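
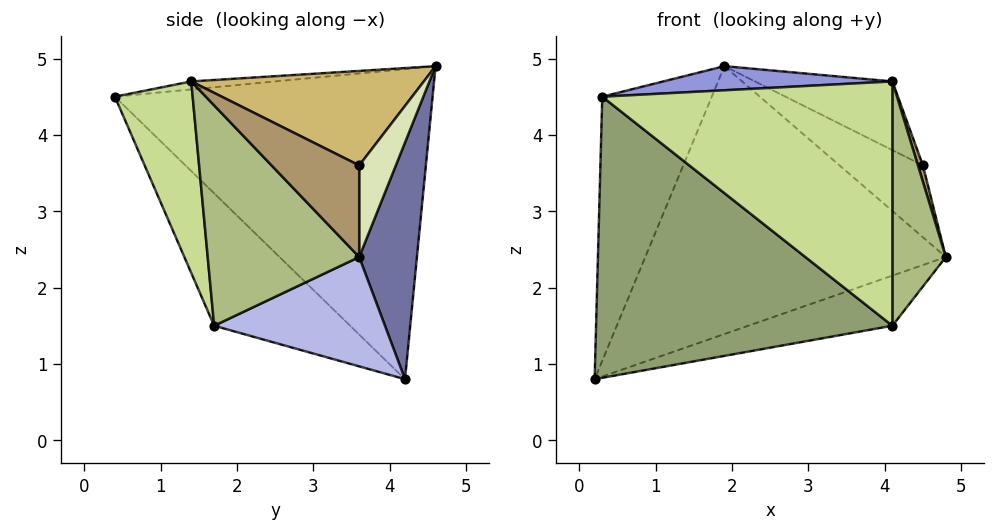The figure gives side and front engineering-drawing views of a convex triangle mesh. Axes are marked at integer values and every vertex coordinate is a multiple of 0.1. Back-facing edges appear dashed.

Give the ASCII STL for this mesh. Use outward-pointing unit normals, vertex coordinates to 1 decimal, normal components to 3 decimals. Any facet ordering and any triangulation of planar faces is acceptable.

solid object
 facet normal 0.186 0.968 -0.171
  outer loop
   vertex 1.9 4.6 4.9
   vertex 4.8 3.6 2.4
   vertex 0.2 4.2 0.8
  endloop
 endfacet
 facet normal -0.889 0.307 0.339
  outer loop
   vertex 1.9 4.6 4.9
   vertex 0.2 4.2 0.8
   vertex 0.3 0.4 4.5
  endloop
 endfacet
 facet normal -0.031 -0.083 0.996
  outer loop
   vertex 4.1 1.4 4.7
   vertex 1.9 4.6 4.9
   vertex 0.3 0.4 4.5
  endloop
 endfacet
 facet normal 0.348 0.294 -0.890
  outer loop
   vertex 4.1 1.7 1.5
   vertex 0.2 4.2 0.8
   vertex 4.8 3.6 2.4
  endloop
 endfacet
 facet normal -0.307 -0.668 -0.678
  outer loop
   vertex 4.1 1.7 1.5
   vertex 0.3 0.4 4.5
   vertex 0.2 4.2 0.8
  endloop
 endfacet
 facet normal 0.943 -0.333 -0.031
  outer loop
   vertex 4.1 1.7 1.5
   vertex 4.8 3.6 2.4
   vertex 4.1 1.4 4.7
  endloop
 endfacet
 facet normal 0.258 -0.962 -0.090
  outer loop
   vertex 4.1 1.7 1.5
   vertex 4.1 1.4 4.7
   vertex 0.3 0.4 4.5
  endloop
 endfacet
 facet normal 0.400 0.911 0.100
  outer loop
   vertex 4.5 3.6 3.6
   vertex 4.8 3.6 2.4
   vertex 1.9 4.6 4.9
  endloop
 endfacet
 facet normal 0.969 -0.055 0.242
  outer loop
   vertex 4.5 3.6 3.6
   vertex 4.1 1.4 4.7
   vertex 4.8 3.6 2.4
  endloop
 endfacet
 facet normal 0.517 0.306 0.799
  outer loop
   vertex 4.5 3.6 3.6
   vertex 1.9 4.6 4.9
   vertex 4.1 1.4 4.7
  endloop
 endfacet
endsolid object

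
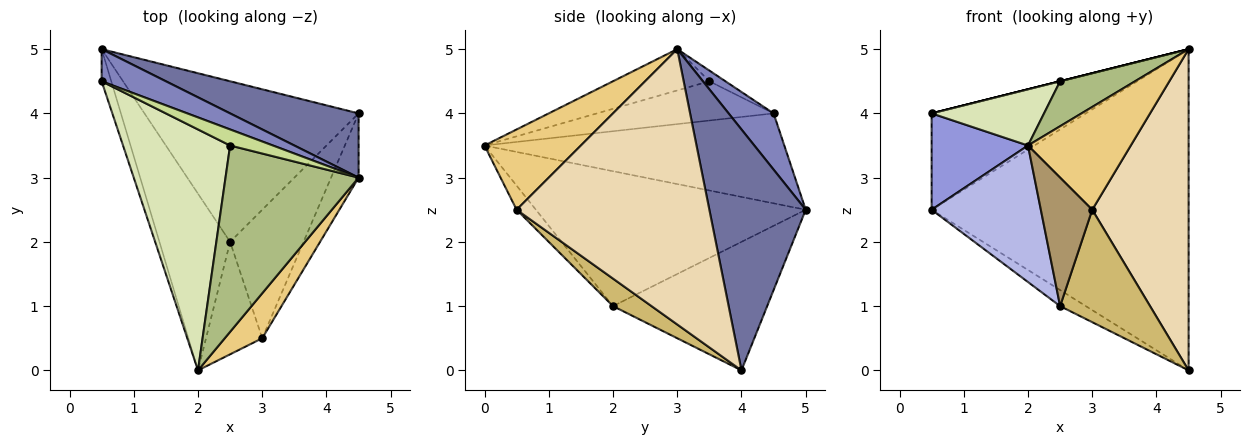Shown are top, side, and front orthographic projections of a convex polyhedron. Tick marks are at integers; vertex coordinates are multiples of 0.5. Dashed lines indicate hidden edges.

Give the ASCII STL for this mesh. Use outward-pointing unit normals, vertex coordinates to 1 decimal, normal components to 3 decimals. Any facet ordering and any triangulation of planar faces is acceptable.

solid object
 facet normal 0.345 0.920 0.184
  outer loop
   vertex 4.5 4.0 0.0
   vertex 0.5 5.0 2.5
   vertex 4.5 3.0 5.0
  endloop
 endfacet
 facet normal 0.267 0.914 0.305
  outer loop
   vertex 0.5 4.5 4.0
   vertex 4.5 3.0 5.0
   vertex 0.5 5.0 2.5
  endloop
 endfacet
 facet normal -0.947 -0.304 -0.101
  outer loop
   vertex 0.5 4.5 4.0
   vertex 0.5 5.0 2.5
   vertex 2.0 0.0 3.5
  endloop
 endfacet
 facet normal -0.834 -0.338 -0.437
  outer loop
   vertex 2.5 2.0 1.0
   vertex 2.0 0.0 3.5
   vertex 0.5 5.0 2.5
  endloop
 endfacet
 facet normal -0.513 0.085 -0.854
  outer loop
   vertex 2.5 2.0 1.0
   vertex 0.5 5.0 2.5
   vertex 4.5 4.0 0.0
  endloop
 endfacet
 facet normal -0.289 -0.225 0.931
  outer loop
   vertex 2.5 3.5 4.5
   vertex 2.0 0.0 3.5
   vertex 4.5 3.0 5.0
  endloop
 endfacet
 facet normal -0.243 0.000 0.970
  outer loop
   vertex 2.5 3.5 4.5
   vertex 4.5 3.0 5.0
   vertex 0.5 4.5 4.0
  endloop
 endfacet
 facet normal -0.336 -0.214 0.917
  outer loop
   vertex 2.5 3.5 4.5
   vertex 0.5 4.5 4.0
   vertex 2.0 0.0 3.5
  endloop
 endfacet
 facet normal -0.272 -0.724 -0.634
  outer loop
   vertex 3.0 0.5 2.5
   vertex 2.0 0.0 3.5
   vertex 2.5 2.0 1.0
  endloop
 endfacet
 facet normal 0.272 -0.634 -0.724
  outer loop
   vertex 3.0 0.5 2.5
   vertex 2.5 2.0 1.0
   vertex 4.5 4.0 0.0
  endloop
 endfacet
 facet normal 0.652 -0.695 0.304
  outer loop
   vertex 3.0 0.5 2.5
   vertex 4.5 3.0 5.0
   vertex 2.0 0.0 3.5
  endloop
 endfacet
 facet normal 0.891 -0.445 -0.089
  outer loop
   vertex 3.0 0.5 2.5
   vertex 4.5 4.0 0.0
   vertex 4.5 3.0 5.0
  endloop
 endfacet
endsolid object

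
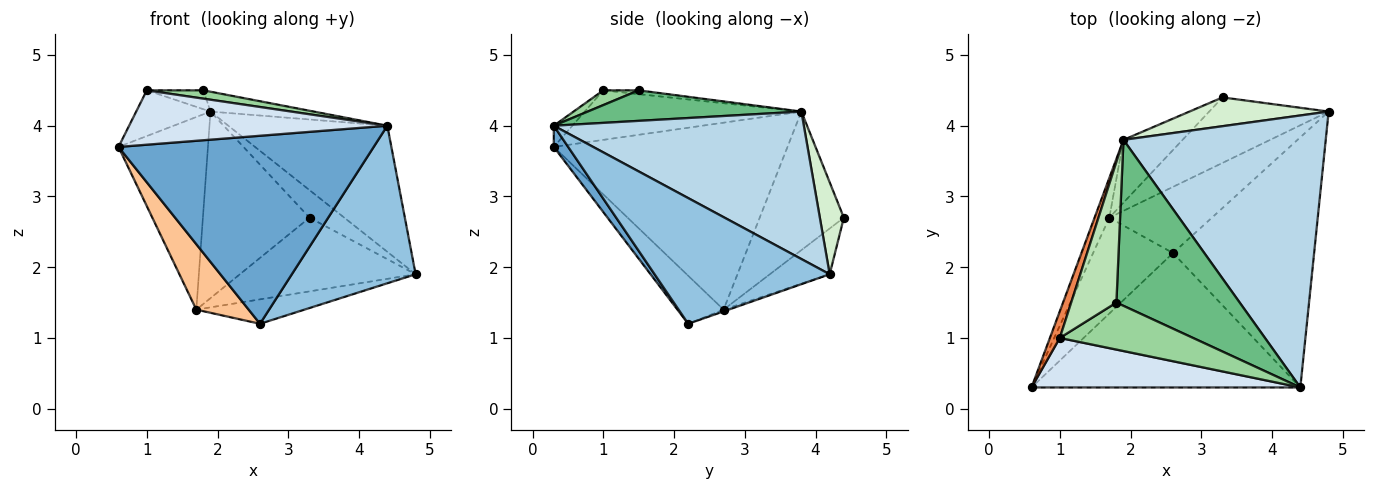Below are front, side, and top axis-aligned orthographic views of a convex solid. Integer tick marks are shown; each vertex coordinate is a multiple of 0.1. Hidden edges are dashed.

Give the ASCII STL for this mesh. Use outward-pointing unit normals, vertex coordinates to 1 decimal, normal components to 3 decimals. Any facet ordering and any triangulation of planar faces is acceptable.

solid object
 facet normal 0.046 -0.813 -0.581
  outer loop
   vertex 2.6 2.2 1.2
   vertex 4.4 0.3 4.0
   vertex 0.6 0.3 3.7
  endloop
 endfacet
 facet normal 0.602 -0.426 -0.676
  outer loop
   vertex 2.6 2.2 1.2
   vertex 4.8 4.2 1.9
   vertex 4.4 0.3 4.0
  endloop
 endfacet
 facet normal 0.552 0.351 0.757
  outer loop
   vertex 1.9 3.8 4.2
   vertex 4.4 0.3 4.0
   vertex 4.8 4.2 1.9
  endloop
 endfacet
 facet normal -0.053 -0.738 0.672
  outer loop
   vertex 1.0 1.0 4.5
   vertex 0.6 0.3 3.7
   vertex 4.4 0.3 4.0
  endloop
 endfacet
 facet normal -0.929 0.319 0.186
  outer loop
   vertex 1.0 1.0 4.5
   vertex 1.9 3.8 4.2
   vertex 0.6 0.3 3.7
  endloop
 endfacet
 facet normal -0.016 0.346 -0.938
  outer loop
   vertex 1.7 2.7 1.4
   vertex 4.8 4.2 1.9
   vertex 2.6 2.2 1.2
  endloop
 endfacet
 facet normal -0.445 -0.505 -0.740
  outer loop
   vertex 1.7 2.7 1.4
   vertex 2.6 2.2 1.2
   vertex 0.6 0.3 3.7
  endloop
 endfacet
 facet normal -0.931 0.356 -0.074
  outer loop
   vertex 1.7 2.7 1.4
   vertex 0.6 0.3 3.7
   vertex 1.9 3.8 4.2
  endloop
 endfacet
 facet normal 0.239 0.115 0.964
  outer loop
   vertex 1.8 1.5 4.5
   vertex 4.4 0.3 4.0
   vertex 1.9 3.8 4.2
  endloop
 endfacet
 facet normal 0.108 -0.173 0.979
  outer loop
   vertex 1.8 1.5 4.5
   vertex 1.0 1.0 4.5
   vertex 4.4 0.3 4.0
  endloop
 endfacet
 facet normal -0.083 0.132 0.988
  outer loop
   vertex 1.8 1.5 4.5
   vertex 1.9 3.8 4.2
   vertex 1.0 1.0 4.5
  endloop
 endfacet
 facet normal 0.431 0.624 0.652
  outer loop
   vertex 3.3 4.4 2.7
   vertex 1.9 3.8 4.2
   vertex 4.8 4.2 1.9
  endloop
 endfacet
 facet normal -0.247 0.724 -0.644
  outer loop
   vertex 3.3 4.4 2.7
   vertex 4.8 4.2 1.9
   vertex 1.7 2.7 1.4
  endloop
 endfacet
 facet normal -0.599 0.759 -0.255
  outer loop
   vertex 3.3 4.4 2.7
   vertex 1.7 2.7 1.4
   vertex 1.9 3.8 4.2
  endloop
 endfacet
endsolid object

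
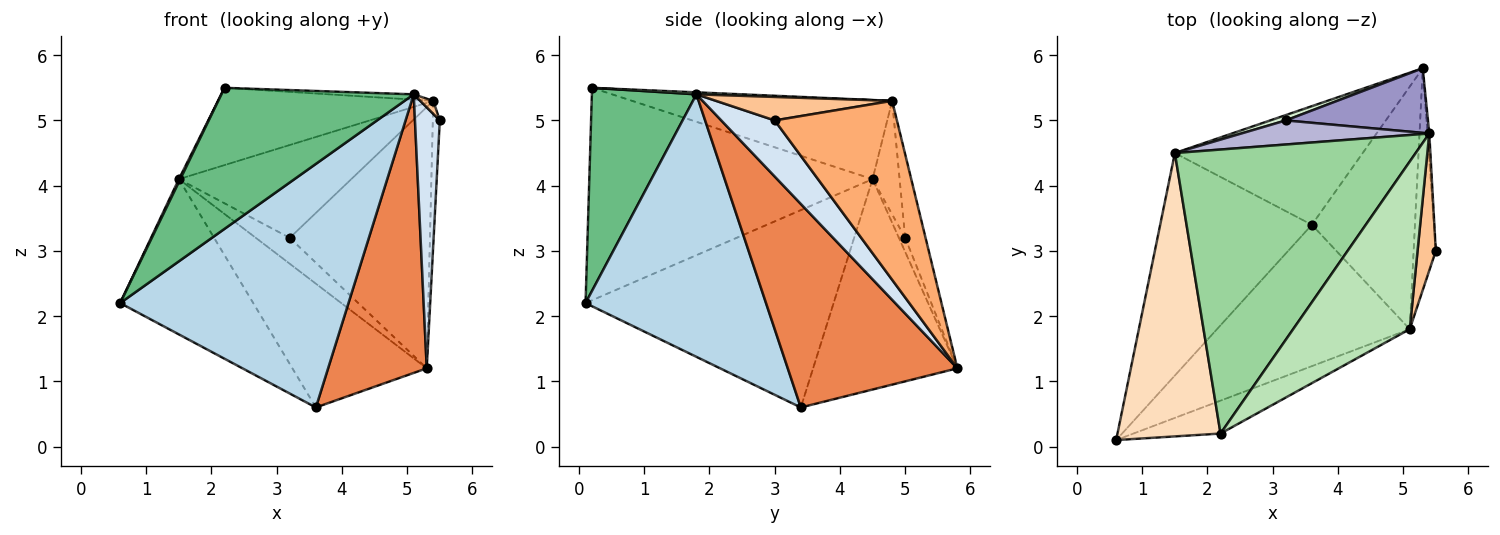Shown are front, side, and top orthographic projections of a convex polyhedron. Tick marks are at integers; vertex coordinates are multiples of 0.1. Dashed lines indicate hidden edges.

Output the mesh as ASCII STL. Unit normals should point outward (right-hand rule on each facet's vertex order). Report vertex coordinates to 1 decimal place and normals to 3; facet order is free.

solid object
 facet normal -0.730 0.391 -0.561
  outer loop
   vertex 1.5 4.5 4.1
   vertex 3.6 3.4 0.6
   vertex 0.6 0.1 2.2
  endloop
 endfacet
 facet normal -0.613 0.571 -0.547
  outer loop
   vertex 1.5 4.5 4.1
   vertex 5.3 5.8 1.2
   vertex 3.6 3.4 0.6
  endloop
 endfacet
 facet normal 0.564 -0.714 -0.414
  outer loop
   vertex 5.1 1.8 5.4
   vertex 0.6 0.1 2.2
   vertex 3.6 3.4 0.6
  endloop
 endfacet
 facet normal 0.854 -0.397 -0.337
  outer loop
   vertex 5.1 1.8 5.4
   vertex 5.3 5.8 1.2
   vertex 5.5 3.0 5.0
  endloop
 endfacet
 facet normal 0.792 -0.461 -0.401
  outer loop
   vertex 5.1 1.8 5.4
   vertex 3.6 3.4 0.6
   vertex 5.3 5.8 1.2
  endloop
 endfacet
 facet normal 0.998 0.057 -0.010
  outer loop
   vertex 5.4 4.8 5.3
   vertex 5.5 3.0 5.0
   vertex 5.3 5.8 1.2
  endloop
 endfacet
 facet normal 0.788 -0.058 0.613
  outer loop
   vertex 5.4 4.8 5.3
   vertex 5.1 1.8 5.4
   vertex 5.5 3.0 5.0
  endloop
 endfacet
 facet normal -0.900 -0.004 0.436
  outer loop
   vertex 2.2 0.2 5.5
   vertex 1.5 4.5 4.1
   vertex 0.6 0.1 2.2
  endloop
 endfacet
 facet normal 0.468 -0.861 -0.201
  outer loop
   vertex 2.2 0.2 5.5
   vertex 0.6 0.1 2.2
   vertex 5.1 1.8 5.4
  endloop
 endfacet
 facet normal -0.302 0.250 0.920
  outer loop
   vertex 2.2 0.2 5.5
   vertex 5.4 4.8 5.3
   vertex 1.5 4.5 4.1
  endloop
 endfacet
 facet normal 0.017 0.032 0.999
  outer loop
   vertex 2.2 0.2 5.5
   vertex 5.1 1.8 5.4
   vertex 5.4 4.8 5.3
  endloop
 endfacet
 facet normal -0.179 0.964 0.198
  outer loop
   vertex 3.2 5.0 3.2
   vertex 5.3 5.8 1.2
   vertex 1.5 4.5 4.1
  endloop
 endfacet
 facet normal -0.140 0.961 0.238
  outer loop
   vertex 3.2 5.0 3.2
   vertex 5.4 4.8 5.3
   vertex 5.3 5.8 1.2
  endloop
 endfacet
 facet normal -0.150 0.957 0.248
  outer loop
   vertex 3.2 5.0 3.2
   vertex 1.5 4.5 4.1
   vertex 5.4 4.8 5.3
  endloop
 endfacet
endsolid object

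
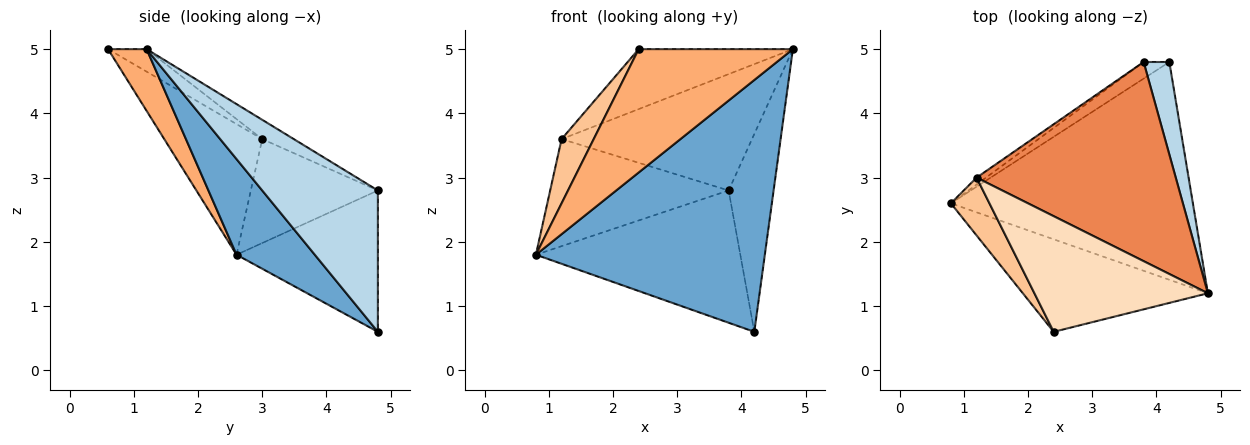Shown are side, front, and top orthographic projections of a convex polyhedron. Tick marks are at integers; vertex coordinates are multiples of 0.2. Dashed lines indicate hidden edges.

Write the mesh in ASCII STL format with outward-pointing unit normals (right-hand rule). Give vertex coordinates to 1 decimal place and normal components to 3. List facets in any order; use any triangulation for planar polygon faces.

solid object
 facet normal 0.250 -0.732 -0.633
  outer loop
   vertex 4.2 4.8 0.6
   vertex 4.8 1.2 5.0
   vertex 0.8 2.6 1.8
  endloop
 endfacet
 facet normal -0.566 0.818 -0.103
  outer loop
   vertex 3.8 4.8 2.8
   vertex 4.2 4.8 0.6
   vertex 0.8 2.6 1.8
  endloop
 endfacet
 facet normal 0.919 0.357 0.167
  outer loop
   vertex 3.8 4.8 2.8
   vertex 4.8 1.2 5.0
   vertex 4.2 4.8 0.6
  endloop
 endfacet
 facet normal -0.579 0.814 -0.052
  outer loop
   vertex 1.2 3.0 3.6
   vertex 3.8 4.8 2.8
   vertex 0.8 2.6 1.8
  endloop
 endfacet
 facet normal -0.083 0.503 0.860
  outer loop
   vertex 1.2 3.0 3.6
   vertex 4.8 1.2 5.0
   vertex 3.8 4.8 2.8
  endloop
 endfacet
 facet normal 0.196 -0.784 -0.588
  outer loop
   vertex 2.4 0.6 5.0
   vertex 0.8 2.6 1.8
   vertex 4.8 1.2 5.0
  endloop
 endfacet
 facet normal -0.915 -0.300 0.270
  outer loop
   vertex 2.4 0.6 5.0
   vertex 1.2 3.0 3.6
   vertex 0.8 2.6 1.8
  endloop
 endfacet
 facet normal -0.114 0.457 0.882
  outer loop
   vertex 2.4 0.6 5.0
   vertex 4.8 1.2 5.0
   vertex 1.2 3.0 3.6
  endloop
 endfacet
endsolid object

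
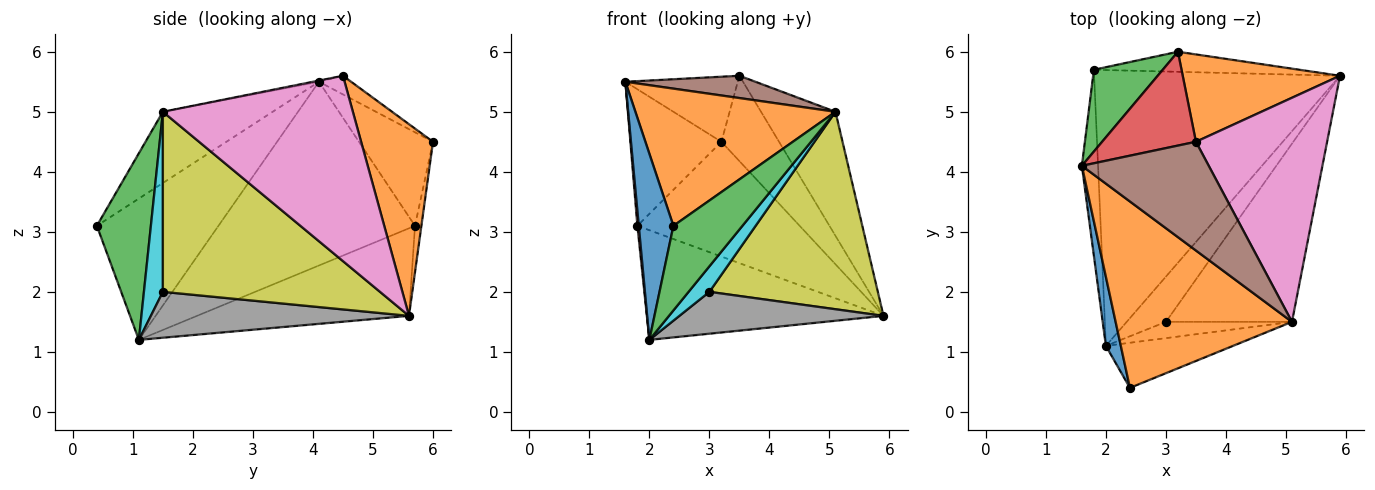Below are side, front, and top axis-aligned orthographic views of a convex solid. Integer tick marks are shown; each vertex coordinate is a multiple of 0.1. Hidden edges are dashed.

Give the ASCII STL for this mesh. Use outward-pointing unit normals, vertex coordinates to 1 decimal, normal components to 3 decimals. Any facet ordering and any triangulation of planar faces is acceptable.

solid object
 facet normal -0.957 -0.272 0.101
  outer loop
   vertex 2.0 1.1 1.2
   vertex 2.4 0.4 3.1
   vertex 1.6 4.1 5.5
  endloop
 endfacet
 facet normal -0.309 -0.564 0.766
  outer loop
   vertex 5.1 1.5 5.0
   vertex 1.6 4.1 5.5
   vertex 2.4 0.4 3.1
  endloop
 endfacet
 facet normal 0.568 -0.726 -0.387
  outer loop
   vertex 5.1 1.5 5.0
   vertex 2.4 0.4 3.1
   vertex 2.0 1.1 1.2
  endloop
 endfacet
 facet normal -0.996 -0.007 -0.088
  outer loop
   vertex 1.8 5.7 3.1
   vertex 2.0 1.1 1.2
   vertex 1.6 4.1 5.5
  endloop
 endfacet
 facet normal -0.314 0.351 -0.882
  outer loop
   vertex 1.8 5.7 3.1
   vertex 5.9 5.6 1.6
   vertex 2.0 1.1 1.2
  endloop
 endfacet
 facet normal -0.009 -0.201 0.980
  outer loop
   vertex 3.5 4.5 5.6
   vertex 1.6 4.1 5.5
   vertex 5.1 1.5 5.0
  endloop
 endfacet
 facet normal 0.777 0.305 0.550
  outer loop
   vertex 3.5 4.5 5.6
   vertex 5.1 1.5 5.0
   vertex 5.9 5.6 1.6
  endloop
 endfacet
 facet normal 0.652 -0.515 -0.557
  outer loop
   vertex 3.0 1.5 2.0
   vertex 2.0 1.1 1.2
   vertex 5.9 5.6 1.6
  endloop
 endfacet
 facet normal 0.691 -0.536 -0.484
  outer loop
   vertex 3.0 1.5 2.0
   vertex 5.9 5.6 1.6
   vertex 5.1 1.5 5.0
  endloop
 endfacet
 facet normal 0.609 -0.669 -0.426
  outer loop
   vertex 3.0 1.5 2.0
   vertex 5.1 1.5 5.0
   vertex 2.0 1.1 1.2
  endloop
 endfacet
 facet normal -0.039 0.984 -0.172
  outer loop
   vertex 3.2 6.0 4.5
   vertex 5.9 5.6 1.6
   vertex 1.8 5.7 3.1
  endloop
 endfacet
 facet normal 0.657 0.527 0.539
  outer loop
   vertex 3.2 6.0 4.5
   vertex 3.5 4.5 5.6
   vertex 5.9 5.6 1.6
  endloop
 endfacet
 facet normal -0.572 0.704 0.421
  outer loop
   vertex 3.2 6.0 4.5
   vertex 1.8 5.7 3.1
   vertex 1.6 4.1 5.5
  endloop
 endfacet
 facet normal -0.161 0.562 0.811
  outer loop
   vertex 3.2 6.0 4.5
   vertex 1.6 4.1 5.5
   vertex 3.5 4.5 5.6
  endloop
 endfacet
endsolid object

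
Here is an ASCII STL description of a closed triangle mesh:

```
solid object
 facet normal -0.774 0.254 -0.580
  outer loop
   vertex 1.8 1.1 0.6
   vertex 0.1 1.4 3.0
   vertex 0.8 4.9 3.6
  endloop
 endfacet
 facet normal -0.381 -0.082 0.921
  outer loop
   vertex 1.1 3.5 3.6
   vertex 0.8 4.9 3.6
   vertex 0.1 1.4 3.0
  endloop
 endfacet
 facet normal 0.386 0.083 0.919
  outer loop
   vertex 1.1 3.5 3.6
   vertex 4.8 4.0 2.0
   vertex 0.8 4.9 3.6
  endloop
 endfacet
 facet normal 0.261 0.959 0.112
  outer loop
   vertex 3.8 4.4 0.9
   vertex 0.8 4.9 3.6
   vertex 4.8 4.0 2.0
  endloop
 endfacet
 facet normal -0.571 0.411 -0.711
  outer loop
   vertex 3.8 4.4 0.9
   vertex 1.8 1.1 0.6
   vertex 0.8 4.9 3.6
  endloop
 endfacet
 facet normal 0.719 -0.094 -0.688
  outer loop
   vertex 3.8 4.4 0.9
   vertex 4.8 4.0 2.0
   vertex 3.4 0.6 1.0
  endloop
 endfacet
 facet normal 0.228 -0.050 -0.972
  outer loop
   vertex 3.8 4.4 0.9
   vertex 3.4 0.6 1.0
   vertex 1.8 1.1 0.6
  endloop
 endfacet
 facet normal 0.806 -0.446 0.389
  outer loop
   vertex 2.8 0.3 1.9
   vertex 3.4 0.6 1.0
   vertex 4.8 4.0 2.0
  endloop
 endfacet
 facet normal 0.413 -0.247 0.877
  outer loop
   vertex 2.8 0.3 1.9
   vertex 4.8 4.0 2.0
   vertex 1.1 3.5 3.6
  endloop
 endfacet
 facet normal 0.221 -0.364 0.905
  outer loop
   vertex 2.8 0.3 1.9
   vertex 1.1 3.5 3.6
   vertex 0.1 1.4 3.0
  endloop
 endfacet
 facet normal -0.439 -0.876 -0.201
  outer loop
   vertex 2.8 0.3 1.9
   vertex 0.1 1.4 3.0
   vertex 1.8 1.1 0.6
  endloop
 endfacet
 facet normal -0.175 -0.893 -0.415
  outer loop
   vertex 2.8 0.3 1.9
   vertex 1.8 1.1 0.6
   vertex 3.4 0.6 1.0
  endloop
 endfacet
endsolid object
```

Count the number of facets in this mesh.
12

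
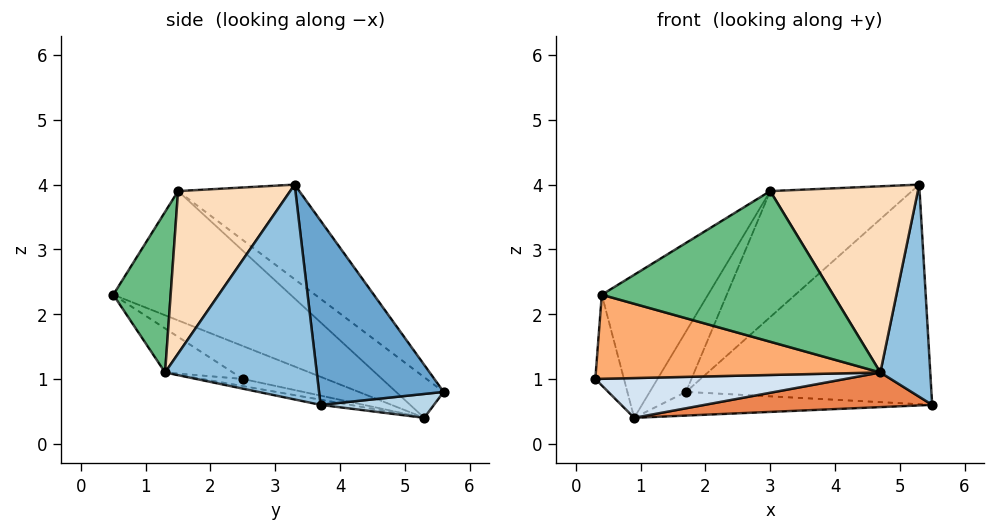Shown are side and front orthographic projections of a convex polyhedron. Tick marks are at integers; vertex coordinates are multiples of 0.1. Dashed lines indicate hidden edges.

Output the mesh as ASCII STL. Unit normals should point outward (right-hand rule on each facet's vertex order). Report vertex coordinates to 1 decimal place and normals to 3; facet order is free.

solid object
 facet normal 0.449 0.884 0.130
  outer loop
   vertex 5.3 3.3 4.0
   vertex 5.5 3.7 0.6
   vertex 1.7 5.6 0.8
  endloop
 endfacet
 facet normal 0.950 -0.313 0.019
  outer loop
   vertex 4.7 1.3 1.1
   vertex 5.5 3.7 0.6
   vertex 5.3 3.3 4.0
  endloop
 endfacet
 facet normal 0.217 0.521 -0.825
  outer loop
   vertex 0.9 5.3 0.4
   vertex 1.7 5.6 0.8
   vertex 5.5 3.7 0.6
  endloop
 endfacet
 facet normal -0.033 -0.203 -0.979
  outer loop
   vertex 0.9 5.3 0.4
   vertex 4.7 1.3 1.1
   vertex 0.3 2.5 1.0
  endloop
 endfacet
 facet normal -0.025 -0.196 -0.980
  outer loop
   vertex 0.9 5.3 0.4
   vertex 5.5 3.7 0.6
   vertex 4.7 1.3 1.1
  endloop
 endfacet
 facet normal -0.130 -0.545 -0.828
  outer loop
   vertex 0.4 0.5 2.3
   vertex 0.3 2.5 1.0
   vertex 4.7 1.3 1.1
  endloop
 endfacet
 facet normal -0.820 0.282 0.498
  outer loop
   vertex 0.4 0.5 2.3
   vertex 0.9 5.3 0.4
   vertex 0.3 2.5 1.0
  endloop
 endfacet
 facet normal 0.557 -0.733 0.390
  outer loop
   vertex 3.0 1.5 3.9
   vertex 4.7 1.3 1.1
   vertex 5.3 3.3 4.0
  endloop
 endfacet
 facet normal 0.235 -0.949 0.211
  outer loop
   vertex 3.0 1.5 3.9
   vertex 0.4 0.5 2.3
   vertex 4.7 1.3 1.1
  endloop
 endfacet
 facet normal -0.401 0.468 0.787
  outer loop
   vertex 3.0 1.5 3.9
   vertex 5.3 3.3 4.0
   vertex 1.7 5.6 0.8
  endloop
 endfacet
 facet normal -0.526 0.401 0.750
  outer loop
   vertex 3.0 1.5 3.9
   vertex 1.7 5.6 0.8
   vertex 0.9 5.3 0.4
  endloop
 endfacet
 facet normal -0.585 0.350 0.731
  outer loop
   vertex 3.0 1.5 3.9
   vertex 0.9 5.3 0.4
   vertex 0.4 0.5 2.3
  endloop
 endfacet
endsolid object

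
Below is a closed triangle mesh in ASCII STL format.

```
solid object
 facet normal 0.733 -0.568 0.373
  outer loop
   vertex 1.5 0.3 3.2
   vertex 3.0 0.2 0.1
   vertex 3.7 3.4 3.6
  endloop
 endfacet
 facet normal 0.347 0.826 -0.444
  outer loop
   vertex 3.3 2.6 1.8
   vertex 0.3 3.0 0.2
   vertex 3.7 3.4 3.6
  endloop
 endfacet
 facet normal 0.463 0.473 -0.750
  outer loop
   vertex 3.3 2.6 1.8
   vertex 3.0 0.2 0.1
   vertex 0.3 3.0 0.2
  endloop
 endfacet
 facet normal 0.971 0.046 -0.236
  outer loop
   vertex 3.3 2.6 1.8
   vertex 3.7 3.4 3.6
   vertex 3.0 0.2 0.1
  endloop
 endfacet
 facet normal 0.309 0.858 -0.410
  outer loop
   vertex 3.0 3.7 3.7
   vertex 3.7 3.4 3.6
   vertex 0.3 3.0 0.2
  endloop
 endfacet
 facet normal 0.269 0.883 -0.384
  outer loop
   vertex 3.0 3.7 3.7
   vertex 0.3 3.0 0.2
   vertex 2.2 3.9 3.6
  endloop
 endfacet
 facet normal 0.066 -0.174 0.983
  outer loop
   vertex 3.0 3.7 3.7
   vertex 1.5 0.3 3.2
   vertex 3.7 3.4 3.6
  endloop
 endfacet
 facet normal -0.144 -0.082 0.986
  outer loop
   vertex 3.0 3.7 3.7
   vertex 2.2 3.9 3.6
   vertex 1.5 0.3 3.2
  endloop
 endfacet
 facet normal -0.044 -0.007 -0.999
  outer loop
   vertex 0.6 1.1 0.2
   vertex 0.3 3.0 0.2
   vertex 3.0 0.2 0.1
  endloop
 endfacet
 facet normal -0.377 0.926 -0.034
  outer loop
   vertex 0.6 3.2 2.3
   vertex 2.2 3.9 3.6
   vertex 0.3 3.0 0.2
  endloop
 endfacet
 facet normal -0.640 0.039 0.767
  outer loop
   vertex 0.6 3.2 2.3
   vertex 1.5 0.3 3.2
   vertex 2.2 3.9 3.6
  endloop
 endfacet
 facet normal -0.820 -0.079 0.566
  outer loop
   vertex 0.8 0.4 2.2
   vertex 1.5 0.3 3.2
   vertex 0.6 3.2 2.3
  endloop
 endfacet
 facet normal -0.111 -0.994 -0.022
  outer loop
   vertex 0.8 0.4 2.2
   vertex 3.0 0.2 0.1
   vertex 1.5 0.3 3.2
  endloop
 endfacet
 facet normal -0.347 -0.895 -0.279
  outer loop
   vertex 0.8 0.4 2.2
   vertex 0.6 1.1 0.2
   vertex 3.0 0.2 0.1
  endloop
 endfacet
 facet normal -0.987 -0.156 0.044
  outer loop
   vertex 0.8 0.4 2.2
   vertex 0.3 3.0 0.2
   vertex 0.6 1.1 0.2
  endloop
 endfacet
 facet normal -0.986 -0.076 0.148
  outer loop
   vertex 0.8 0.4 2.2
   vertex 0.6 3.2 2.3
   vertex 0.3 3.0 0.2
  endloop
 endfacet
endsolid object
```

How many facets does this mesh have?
16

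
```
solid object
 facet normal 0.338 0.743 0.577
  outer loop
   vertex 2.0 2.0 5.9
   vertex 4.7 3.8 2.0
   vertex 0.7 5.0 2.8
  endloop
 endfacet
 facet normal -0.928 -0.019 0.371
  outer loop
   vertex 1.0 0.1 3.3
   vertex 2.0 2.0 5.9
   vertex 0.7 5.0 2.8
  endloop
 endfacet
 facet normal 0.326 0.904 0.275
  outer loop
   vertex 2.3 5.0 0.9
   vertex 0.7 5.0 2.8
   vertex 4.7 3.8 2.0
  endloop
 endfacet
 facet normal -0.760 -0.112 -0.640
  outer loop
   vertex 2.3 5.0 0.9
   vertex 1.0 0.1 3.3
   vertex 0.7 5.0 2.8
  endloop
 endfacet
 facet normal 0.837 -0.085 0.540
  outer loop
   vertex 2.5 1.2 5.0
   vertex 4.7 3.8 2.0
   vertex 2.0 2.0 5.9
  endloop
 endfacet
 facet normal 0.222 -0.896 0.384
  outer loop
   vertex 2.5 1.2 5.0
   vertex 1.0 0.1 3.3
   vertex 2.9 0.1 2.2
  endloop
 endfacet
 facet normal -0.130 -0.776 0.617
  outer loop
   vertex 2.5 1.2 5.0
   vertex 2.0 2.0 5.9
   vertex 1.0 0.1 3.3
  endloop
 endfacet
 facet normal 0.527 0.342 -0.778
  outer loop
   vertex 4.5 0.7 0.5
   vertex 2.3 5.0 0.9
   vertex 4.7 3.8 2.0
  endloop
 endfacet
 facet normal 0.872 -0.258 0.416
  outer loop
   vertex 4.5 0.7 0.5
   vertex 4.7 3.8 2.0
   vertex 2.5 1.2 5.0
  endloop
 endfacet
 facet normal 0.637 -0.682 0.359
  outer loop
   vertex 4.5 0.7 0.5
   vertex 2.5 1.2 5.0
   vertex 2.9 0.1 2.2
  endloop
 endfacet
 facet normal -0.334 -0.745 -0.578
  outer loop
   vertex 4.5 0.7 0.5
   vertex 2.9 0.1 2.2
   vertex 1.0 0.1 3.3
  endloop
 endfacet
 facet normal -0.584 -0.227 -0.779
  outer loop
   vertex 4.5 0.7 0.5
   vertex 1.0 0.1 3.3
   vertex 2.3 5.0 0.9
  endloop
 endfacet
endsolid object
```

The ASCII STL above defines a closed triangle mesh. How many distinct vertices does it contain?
8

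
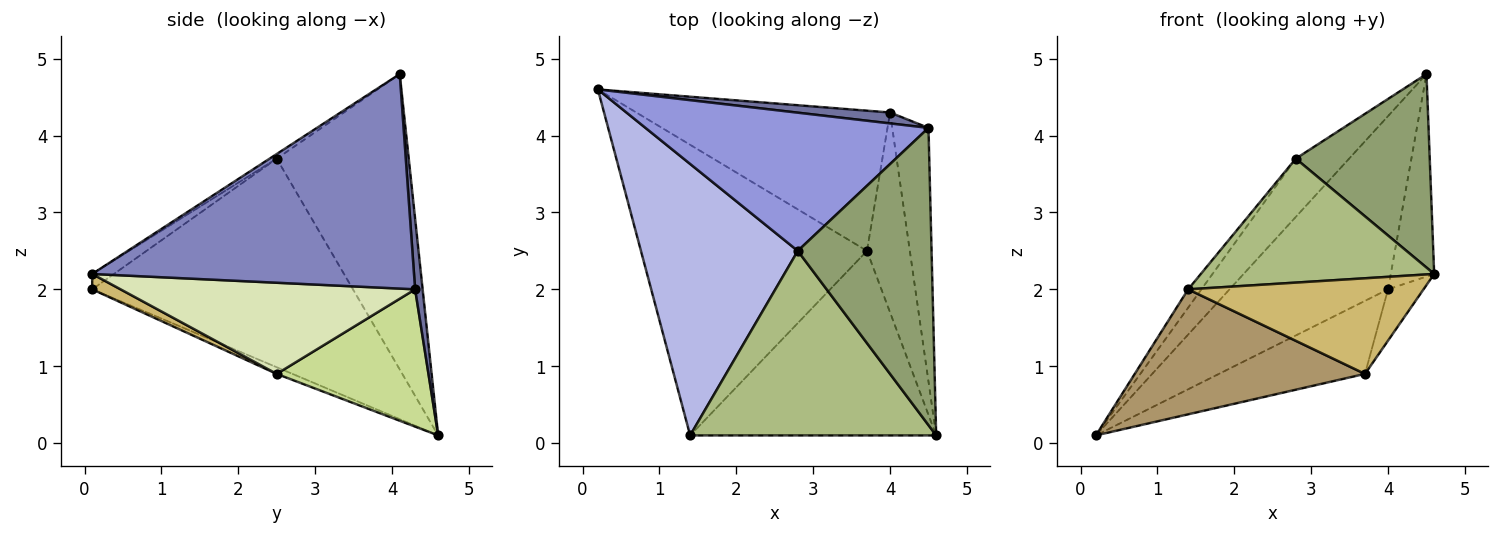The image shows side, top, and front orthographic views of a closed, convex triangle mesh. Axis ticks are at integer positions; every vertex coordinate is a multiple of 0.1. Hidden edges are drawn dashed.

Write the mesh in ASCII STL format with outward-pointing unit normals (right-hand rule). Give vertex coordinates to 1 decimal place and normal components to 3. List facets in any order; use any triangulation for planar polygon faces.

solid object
 facet normal 0.047 0.997 0.063
  outer loop
   vertex 4.0 4.3 2.0
   vertex 0.2 4.6 0.1
   vertex 4.5 4.1 4.8
  endloop
 endfacet
 facet normal 0.977 0.132 -0.165
  outer loop
   vertex 4.0 4.3 2.0
   vertex 4.5 4.1 4.8
   vertex 4.6 0.1 2.2
  endloop
 endfacet
 facet normal -0.693 0.280 0.664
  outer loop
   vertex 2.8 2.5 3.7
   vertex 4.5 4.1 4.8
   vertex 0.2 4.6 0.1
  endloop
 endfacet
 facet normal -0.799 0.041 0.600
  outer loop
   vertex 2.8 2.5 3.7
   vertex 0.2 4.6 0.1
   vertex 1.4 0.1 2.0
  endloop
 endfacet
 facet normal -0.029 -0.545 0.838
  outer loop
   vertex 2.8 2.5 3.7
   vertex 4.6 0.1 2.2
   vertex 4.5 4.1 4.8
  endloop
 endfacet
 facet normal -0.052 -0.557 0.829
  outer loop
   vertex 2.8 2.5 3.7
   vertex 1.4 0.1 2.0
   vertex 4.6 0.1 2.2
  endloop
 endfacet
 facet normal 0.433 0.417 -0.800
  outer loop
   vertex 3.7 2.5 0.9
   vertex 0.2 4.6 0.1
   vertex 4.0 4.3 2.0
  endloop
 endfacet
 facet normal 0.900 0.108 -0.423
  outer loop
   vertex 3.7 2.5 0.9
   vertex 4.0 4.3 2.0
   vertex 4.6 0.1 2.2
  endloop
 endfacet
 facet normal -0.027 -0.395 -0.918
  outer loop
   vertex 3.7 2.5 0.9
   vertex 1.4 0.1 2.0
   vertex 0.2 4.6 0.1
  endloop
 endfacet
 facet normal 0.055 -0.459 -0.886
  outer loop
   vertex 3.7 2.5 0.9
   vertex 4.6 0.1 2.2
   vertex 1.4 0.1 2.0
  endloop
 endfacet
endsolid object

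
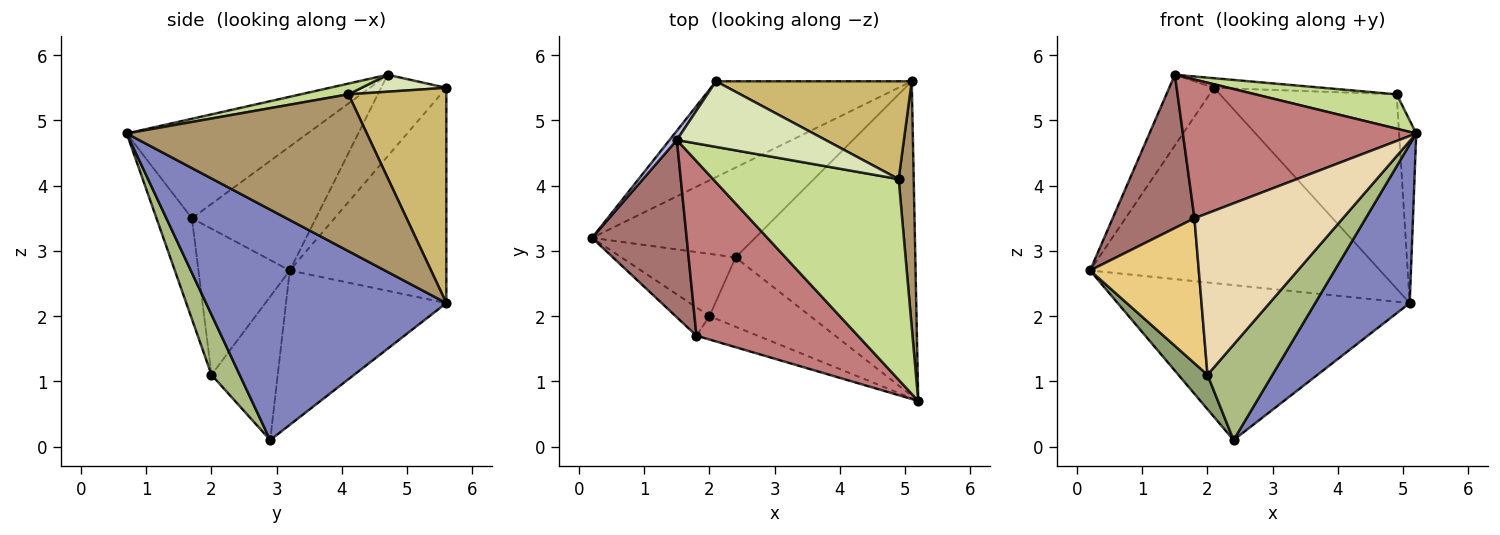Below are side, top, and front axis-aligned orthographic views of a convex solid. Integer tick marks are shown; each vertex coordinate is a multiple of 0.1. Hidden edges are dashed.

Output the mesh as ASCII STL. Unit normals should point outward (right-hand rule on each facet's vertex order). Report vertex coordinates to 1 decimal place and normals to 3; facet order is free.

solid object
 facet normal -0.429 0.781 -0.453
  outer loop
   vertex 2.4 2.9 0.1
   vertex 0.2 3.2 2.7
   vertex 5.1 5.6 2.2
  endloop
 endfacet
 facet normal 0.753 -0.296 -0.587
  outer loop
   vertex 2.4 2.9 0.1
   vertex 5.1 5.6 2.2
   vertex 5.2 0.7 4.8
  endloop
 endfacet
 facet normal -0.436 0.808 -0.396
  outer loop
   vertex 2.1 5.6 5.5
   vertex 5.1 5.6 2.2
   vertex 0.2 3.2 2.7
  endloop
 endfacet
 facet normal -0.822 0.565 0.074
  outer loop
   vertex 2.1 5.6 5.5
   vertex 0.2 3.2 2.7
   vertex 1.5 4.7 5.7
  endloop
 endfacet
 facet normal -0.740 -0.325 -0.589
  outer loop
   vertex 2.0 2.0 1.1
   vertex 0.2 3.2 2.7
   vertex 2.4 2.9 0.1
  endloop
 endfacet
 facet normal 0.331 -0.763 -0.555
  outer loop
   vertex 2.0 2.0 1.1
   vertex 2.4 2.9 0.1
   vertex 5.2 0.7 4.8
  endloop
 endfacet
 facet normal 0.057 -0.169 0.984
  outer loop
   vertex 4.9 4.1 5.4
   vertex 1.5 4.7 5.7
   vertex 5.2 0.7 4.8
  endloop
 endfacet
 facet normal 0.112 0.144 0.983
  outer loop
   vertex 4.9 4.1 5.4
   vertex 2.1 5.6 5.5
   vertex 1.5 4.7 5.7
  endloop
 endfacet
 facet normal 0.993 0.071 0.095
  outer loop
   vertex 4.9 4.1 5.4
   vertex 5.2 0.7 4.8
   vertex 5.1 5.6 2.2
  endloop
 endfacet
 facet normal 0.443 0.801 0.403
  outer loop
   vertex 4.9 4.1 5.4
   vertex 5.1 5.6 2.2
   vertex 2.1 5.6 5.5
  endloop
 endfacet
 facet normal -0.636 -0.757 -0.148
  outer loop
   vertex 1.8 1.7 3.5
   vertex 0.2 3.2 2.7
   vertex 2.0 2.0 1.1
  endloop
 endfacet
 facet normal -0.230 -0.963 -0.140
  outer loop
   vertex 1.8 1.7 3.5
   vertex 2.0 2.0 1.1
   vertex 5.2 0.7 4.8
  endloop
 endfacet
 facet normal -0.704 -0.464 0.537
  outer loop
   vertex 1.8 1.7 3.5
   vertex 1.5 4.7 5.7
   vertex 0.2 3.2 2.7
  endloop
 endfacet
 facet normal -0.434 -0.560 0.705
  outer loop
   vertex 1.8 1.7 3.5
   vertex 5.2 0.7 4.8
   vertex 1.5 4.7 5.7
  endloop
 endfacet
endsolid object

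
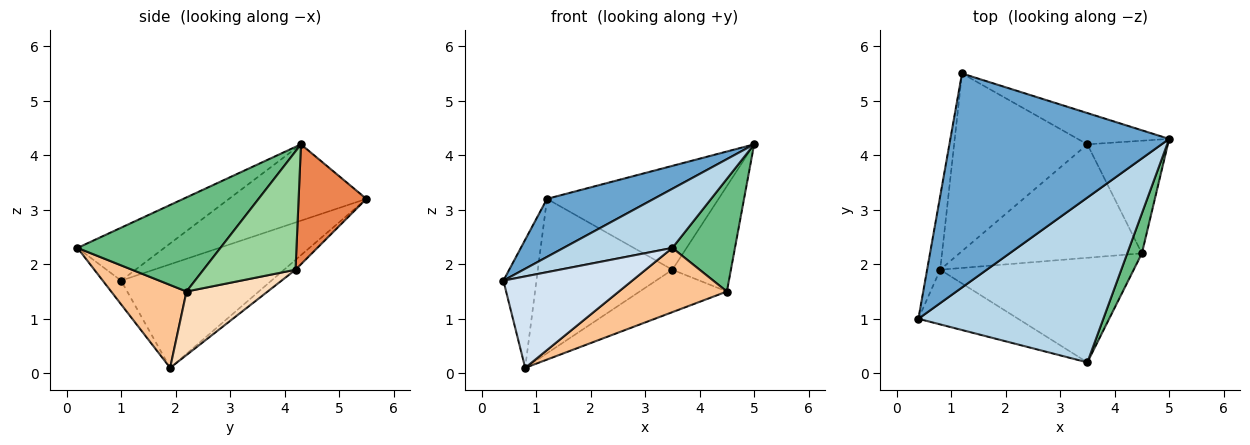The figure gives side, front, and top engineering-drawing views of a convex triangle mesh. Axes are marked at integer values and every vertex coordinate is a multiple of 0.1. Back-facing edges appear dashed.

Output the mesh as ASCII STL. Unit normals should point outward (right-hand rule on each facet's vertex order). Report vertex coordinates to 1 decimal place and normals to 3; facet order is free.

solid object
 facet normal -0.319 -0.248 0.915
  outer loop
   vertex 1.2 5.5 3.2
   vertex 0.4 1.0 1.7
   vertex 5.0 4.3 4.2
  endloop
 endfacet
 facet normal -0.969 0.213 -0.122
  outer loop
   vertex 0.8 1.9 0.1
   vertex 0.4 1.0 1.7
   vertex 1.2 5.5 3.2
  endloop
 endfacet
 facet normal -0.260 -0.326 0.909
  outer loop
   vertex 3.5 0.2 2.3
   vertex 5.0 4.3 4.2
   vertex 0.4 1.0 1.7
  endloop
 endfacet
 facet normal -0.121 -0.852 -0.509
  outer loop
   vertex 3.5 0.2 2.3
   vertex 0.4 1.0 1.7
   vertex 0.8 1.9 0.1
  endloop
 endfacet
 facet normal 0.354 0.896 -0.270
  outer loop
   vertex 3.5 4.2 1.9
   vertex 1.2 5.5 3.2
   vertex 5.0 4.3 4.2
  endloop
 endfacet
 facet normal -0.056 0.655 -0.754
  outer loop
   vertex 3.5 4.2 1.9
   vertex 0.8 1.9 0.1
   vertex 1.2 5.5 3.2
  endloop
 endfacet
 facet normal 0.343 -0.492 -0.801
  outer loop
   vertex 4.5 2.2 1.5
   vertex 3.5 0.2 2.3
   vertex 0.8 1.9 0.1
  endloop
 endfacet
 facet normal 0.310 0.333 -0.891
  outer loop
   vertex 4.5 2.2 1.5
   vertex 0.8 1.9 0.1
   vertex 3.5 4.2 1.9
  endloop
 endfacet
 facet normal 0.907 -0.397 0.141
  outer loop
   vertex 4.5 2.2 1.5
   vertex 5.0 4.3 4.2
   vertex 3.5 0.2 2.3
  endloop
 endfacet
 facet normal 0.732 0.465 -0.498
  outer loop
   vertex 4.5 2.2 1.5
   vertex 3.5 4.2 1.9
   vertex 5.0 4.3 4.2
  endloop
 endfacet
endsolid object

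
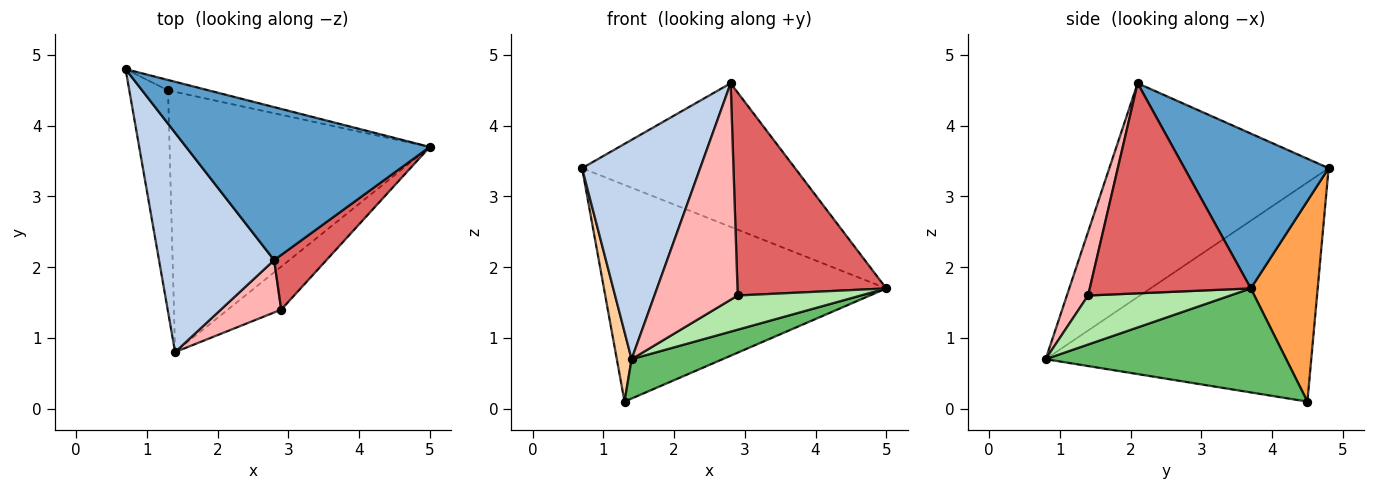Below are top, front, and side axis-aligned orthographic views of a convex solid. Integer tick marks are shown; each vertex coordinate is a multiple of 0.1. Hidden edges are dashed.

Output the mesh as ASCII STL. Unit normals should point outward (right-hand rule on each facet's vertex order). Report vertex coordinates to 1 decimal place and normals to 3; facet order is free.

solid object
 facet normal 0.420 0.621 0.662
  outer loop
   vertex 2.8 2.1 4.6
   vertex 5.0 3.7 1.7
   vertex 0.7 4.8 3.4
  endloop
 endfacet
 facet normal -0.796 -0.428 0.428
  outer loop
   vertex 2.8 2.1 4.6
   vertex 0.7 4.8 3.4
   vertex 1.4 0.8 0.7
  endloop
 endfacet
 facet normal 0.230 0.972 -0.046
  outer loop
   vertex 1.3 4.5 0.1
   vertex 0.7 4.8 3.4
   vertex 5.0 3.7 1.7
  endloop
 endfacet
 facet normal -0.983 -0.055 -0.174
  outer loop
   vertex 1.3 4.5 0.1
   vertex 1.4 0.8 0.7
   vertex 0.7 4.8 3.4
  endloop
 endfacet
 facet normal 0.368 -0.139 -0.920
  outer loop
   vertex 1.3 4.5 0.1
   vertex 5.0 3.7 1.7
   vertex 1.4 0.8 0.7
  endloop
 endfacet
 facet normal 0.584 -0.505 -0.636
  outer loop
   vertex 2.9 1.4 1.6
   vertex 1.4 0.8 0.7
   vertex 5.0 3.7 1.7
  endloop
 endfacet
 facet normal 0.723 -0.668 0.180
  outer loop
   vertex 2.9 1.4 1.6
   vertex 5.0 3.7 1.7
   vertex 2.8 2.1 4.6
  endloop
 endfacet
 facet normal 0.240 -0.943 0.228
  outer loop
   vertex 2.9 1.4 1.6
   vertex 2.8 2.1 4.6
   vertex 1.4 0.8 0.7
  endloop
 endfacet
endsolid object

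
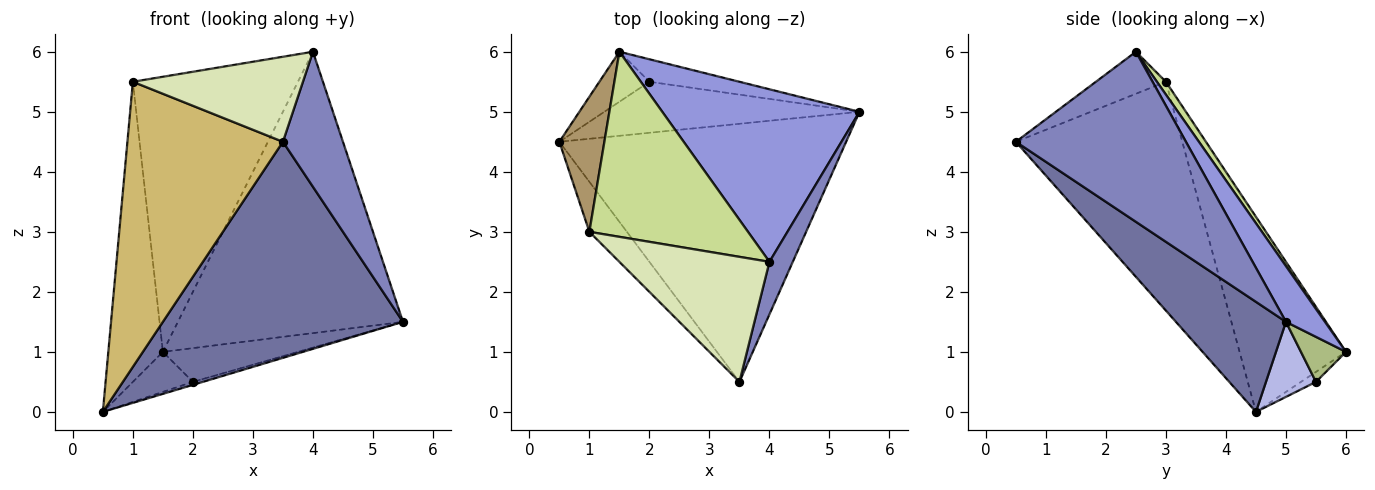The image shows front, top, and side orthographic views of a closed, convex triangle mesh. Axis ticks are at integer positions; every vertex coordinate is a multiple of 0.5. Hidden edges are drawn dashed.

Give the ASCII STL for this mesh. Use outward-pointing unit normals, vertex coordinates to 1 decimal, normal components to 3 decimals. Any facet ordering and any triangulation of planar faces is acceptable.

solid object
 facet normal 0.282 -0.616 -0.736
  outer loop
   vertex 3.5 0.5 4.5
   vertex 0.5 4.5 0.0
   vertex 5.5 5.0 1.5
  endloop
 endfacet
 facet normal 0.935 -0.330 0.128
  outer loop
   vertex 4.0 2.5 6.0
   vertex 3.5 0.5 4.5
   vertex 5.5 5.0 1.5
  endloop
 endfacet
 facet normal 0.146 0.843 0.517
  outer loop
   vertex 1.5 6.0 1.0
   vertex 4.0 2.5 6.0
   vertex 5.5 5.0 1.5
  endloop
 endfacet
 facet normal 0.282 0.056 -0.958
  outer loop
   vertex 2.0 5.5 0.5
   vertex 5.5 5.0 1.5
   vertex 0.5 4.5 0.0
  endloop
 endfacet
 facet normal -0.154 0.617 -0.772
  outer loop
   vertex 2.0 5.5 0.5
   vertex 0.5 4.5 0.0
   vertex 1.5 6.0 1.0
  endloop
 endfacet
 facet normal 0.267 0.802 -0.535
  outer loop
   vertex 2.0 5.5 0.5
   vertex 1.5 6.0 1.0
   vertex 5.5 5.0 1.5
  endloop
 endfacet
 facet normal 0.045 0.829 0.558
  outer loop
   vertex 1.0 3.0 5.5
   vertex 4.0 2.5 6.0
   vertex 1.5 6.0 1.0
  endloop
 endfacet
 facet normal -0.226 -0.548 0.806
  outer loop
   vertex 1.0 3.0 5.5
   vertex 3.5 0.5 4.5
   vertex 4.0 2.5 6.0
  endloop
 endfacet
 facet normal -0.872 0.447 0.201
  outer loop
   vertex 1.0 3.0 5.5
   vertex 1.5 6.0 1.0
   vertex 0.5 4.5 0.0
  endloop
 endfacet
 facet normal -0.725 -0.678 -0.119
  outer loop
   vertex 1.0 3.0 5.5
   vertex 0.5 4.5 0.0
   vertex 3.5 0.5 4.5
  endloop
 endfacet
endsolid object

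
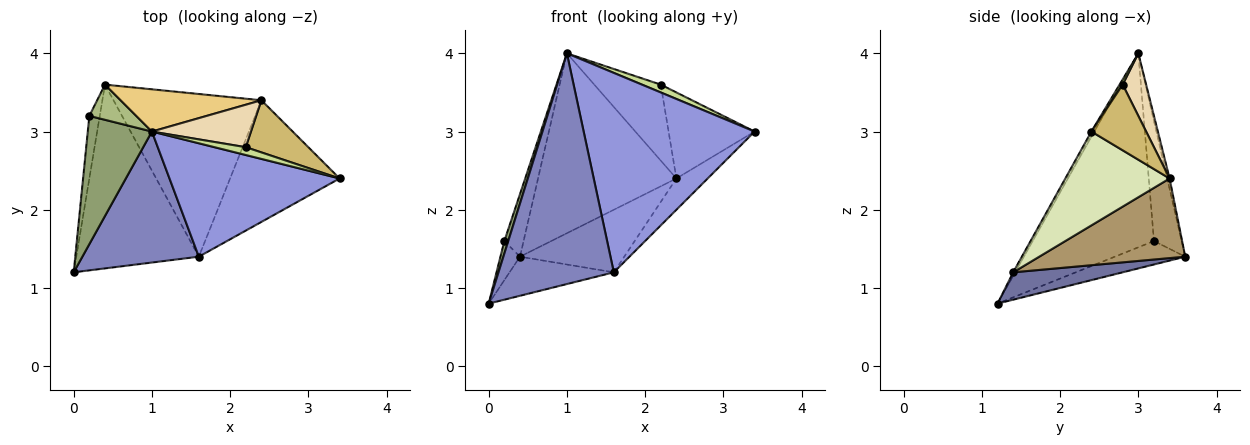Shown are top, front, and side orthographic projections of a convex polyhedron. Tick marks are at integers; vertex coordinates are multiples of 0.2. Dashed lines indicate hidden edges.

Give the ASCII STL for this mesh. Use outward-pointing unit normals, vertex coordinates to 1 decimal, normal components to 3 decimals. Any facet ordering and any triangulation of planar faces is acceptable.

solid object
 facet normal 0.213 0.203 -0.956
  outer loop
   vertex 1.6 1.4 1.2
   vertex 0.0 1.2 0.8
   vertex 0.4 3.6 1.4
  endloop
 endfacet
 facet normal -0.015 -0.870 0.494
  outer loop
   vertex 1.6 1.4 1.2
   vertex 1.0 3.0 4.0
   vertex 0.0 1.2 0.8
  endloop
 endfacet
 facet normal -0.011 -0.869 0.494
  outer loop
   vertex 1.6 1.4 1.2
   vertex 3.4 2.4 3.0
   vertex 1.0 3.0 4.0
  endloop
 endfacet
 facet normal -0.886 0.246 -0.394
  outer loop
   vertex 0.2 3.2 1.6
   vertex 0.4 3.6 1.4
   vertex 0.0 1.2 0.8
  endloop
 endfacet
 facet normal -0.949 -0.031 0.314
  outer loop
   vertex 0.2 3.2 1.6
   vertex 0.0 1.2 0.8
   vertex 1.0 3.0 4.0
  endloop
 endfacet
 facet normal -0.782 0.544 0.306
  outer loop
   vertex 0.2 3.2 1.6
   vertex 1.0 3.0 4.0
   vertex 0.4 3.6 1.4
  endloop
 endfacet
 facet normal 0.117 -0.702 0.702
  outer loop
   vertex 2.2 2.8 3.6
   vertex 1.0 3.0 4.0
   vertex 3.4 2.4 3.0
  endloop
 endfacet
 facet normal 0.639 0.192 -0.745
  outer loop
   vertex 2.4 3.4 2.4
   vertex 3.4 2.4 3.0
   vertex 1.6 1.4 1.2
  endloop
 endfacet
 facet normal 0.449 0.321 -0.834
  outer loop
   vertex 2.4 3.4 2.4
   vertex 1.6 1.4 1.2
   vertex 0.4 3.6 1.4
  endloop
 endfacet
 facet normal 0.478 0.751 0.455
  outer loop
   vertex 2.4 3.4 2.4
   vertex 2.2 2.8 3.6
   vertex 3.4 2.4 3.0
  endloop
 endfacet
 facet normal -0.017 0.973 0.229
  outer loop
   vertex 2.4 3.4 2.4
   vertex 0.4 3.6 1.4
   vertex 1.0 3.0 4.0
  endloop
 endfacet
 facet normal 0.294 0.834 0.466
  outer loop
   vertex 2.4 3.4 2.4
   vertex 1.0 3.0 4.0
   vertex 2.2 2.8 3.6
  endloop
 endfacet
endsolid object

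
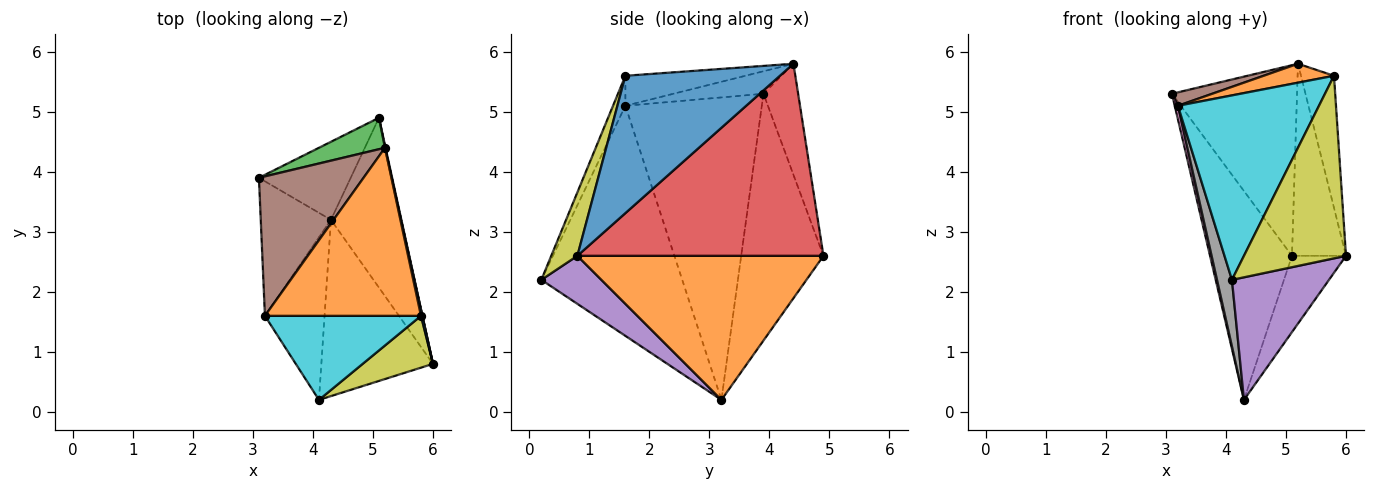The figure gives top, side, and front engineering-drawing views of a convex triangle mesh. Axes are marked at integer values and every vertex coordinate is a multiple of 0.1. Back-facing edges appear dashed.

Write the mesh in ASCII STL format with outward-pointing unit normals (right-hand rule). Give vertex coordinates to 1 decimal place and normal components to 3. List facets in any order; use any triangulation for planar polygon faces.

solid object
 facet normal -0.685 0.682 -0.255
  outer loop
   vertex 4.3 3.2 0.2
   vertex 3.1 3.9 5.3
   vertex 5.1 4.9 2.6
  endloop
 endfacet
 facet normal 0.881 0.193 -0.431
  outer loop
   vertex 4.3 3.2 0.2
   vertex 5.1 4.9 2.6
   vertex 6.0 0.8 2.6
  endloop
 endfacet
 facet normal -0.264 0.952 0.157
  outer loop
   vertex 5.2 4.4 5.8
   vertex 5.1 4.9 2.6
   vertex 3.1 3.9 5.3
  endloop
 endfacet
 facet normal 0.977 0.214 0.003
  outer loop
   vertex 5.2 4.4 5.8
   vertex 6.0 0.8 2.6
   vertex 5.1 4.9 2.6
  endloop
 endfacet
 facet normal 0.333 -0.538 -0.774
  outer loop
   vertex 4.1 0.2 2.2
   vertex 4.3 3.2 0.2
   vertex 6.0 0.8 2.6
  endloop
 endfacet
 facet normal -0.209 -0.094 0.973
  outer loop
   vertex 3.2 1.6 5.1
   vertex 5.2 4.4 5.8
   vertex 3.1 3.9 5.3
  endloop
 endfacet
 facet normal -0.974 -0.023 -0.226
  outer loop
   vertex 3.2 1.6 5.1
   vertex 3.1 3.9 5.3
   vertex 4.3 3.2 0.2
  endloop
 endfacet
 facet normal -0.963 -0.102 -0.250
  outer loop
   vertex 3.2 1.6 5.1
   vertex 4.3 3.2 0.2
   vertex 4.1 0.2 2.2
  endloop
 endfacet
 facet normal 0.239 -0.934 0.265
  outer loop
   vertex 5.8 1.6 5.6
   vertex 4.1 0.2 2.2
   vertex 6.0 0.8 2.6
  endloop
 endfacet
 facet normal -0.079 -0.907 0.413
  outer loop
   vertex 5.8 1.6 5.6
   vertex 3.2 1.6 5.1
   vertex 4.1 0.2 2.2
  endloop
 endfacet
 facet normal 0.978 0.209 0.009
  outer loop
   vertex 5.8 1.6 5.6
   vertex 6.0 0.8 2.6
   vertex 5.2 4.4 5.8
  endloop
 endfacet
 facet normal -0.188 -0.110 0.976
  outer loop
   vertex 5.8 1.6 5.6
   vertex 5.2 4.4 5.8
   vertex 3.2 1.6 5.1
  endloop
 endfacet
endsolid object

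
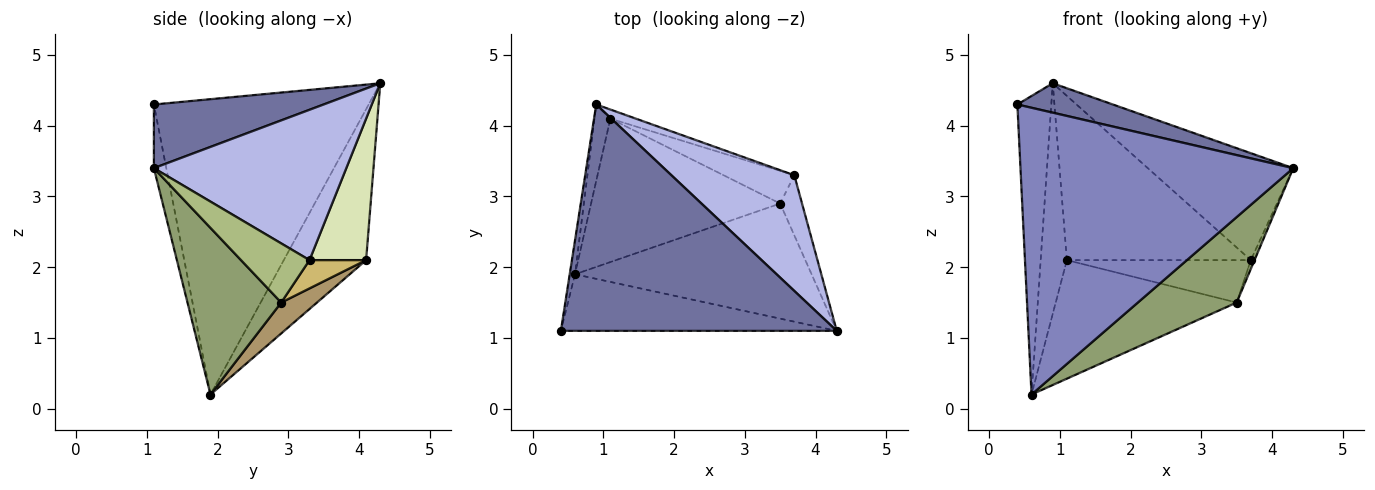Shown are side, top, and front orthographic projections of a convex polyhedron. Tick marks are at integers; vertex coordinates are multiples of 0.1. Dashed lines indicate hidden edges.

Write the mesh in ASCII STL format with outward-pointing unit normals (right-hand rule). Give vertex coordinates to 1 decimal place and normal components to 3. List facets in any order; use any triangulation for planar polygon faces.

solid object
 facet normal 0.223 -0.125 0.967
  outer loop
   vertex 0.9 4.3 4.6
   vertex 0.4 1.1 4.3
   vertex 4.3 1.1 3.4
  endloop
 endfacet
 facet normal -0.045 -0.980 -0.193
  outer loop
   vertex 0.6 1.9 0.2
   vertex 4.3 1.1 3.4
   vertex 0.4 1.1 4.3
  endloop
 endfacet
 facet normal -0.988 0.156 -0.018
  outer loop
   vertex 0.6 1.9 0.2
   vertex 0.4 1.1 4.3
   vertex 0.9 4.3 4.6
  endloop
 endfacet
 facet normal 0.668 0.505 0.546
  outer loop
   vertex 3.7 3.3 2.1
   vertex 0.9 4.3 4.6
   vertex 4.3 1.1 3.4
  endloop
 endfacet
 facet normal 0.492 -0.519 -0.699
  outer loop
   vertex 3.5 2.9 1.5
   vertex 4.3 1.1 3.4
   vertex 0.6 1.9 0.2
  endloop
 endfacet
 facet normal 0.937 0.051 -0.346
  outer loop
   vertex 3.5 2.9 1.5
   vertex 3.7 3.3 2.1
   vertex 4.3 1.1 3.4
  endloop
 endfacet
 facet normal -0.948 0.302 -0.100
  outer loop
   vertex 1.1 4.1 2.1
   vertex 0.6 1.9 0.2
   vertex 0.9 4.3 4.6
  endloop
 endfacet
 facet normal 0.294 0.954 -0.053
  outer loop
   vertex 1.1 4.1 2.1
   vertex 0.9 4.3 4.6
   vertex 3.7 3.3 2.1
  endloop
 endfacet
 facet normal 0.125 0.632 -0.765
  outer loop
   vertex 1.1 4.1 2.1
   vertex 3.5 2.9 1.5
   vertex 0.6 1.9 0.2
  endloop
 endfacet
 facet normal 0.237 0.770 -0.592
  outer loop
   vertex 1.1 4.1 2.1
   vertex 3.7 3.3 2.1
   vertex 3.5 2.9 1.5
  endloop
 endfacet
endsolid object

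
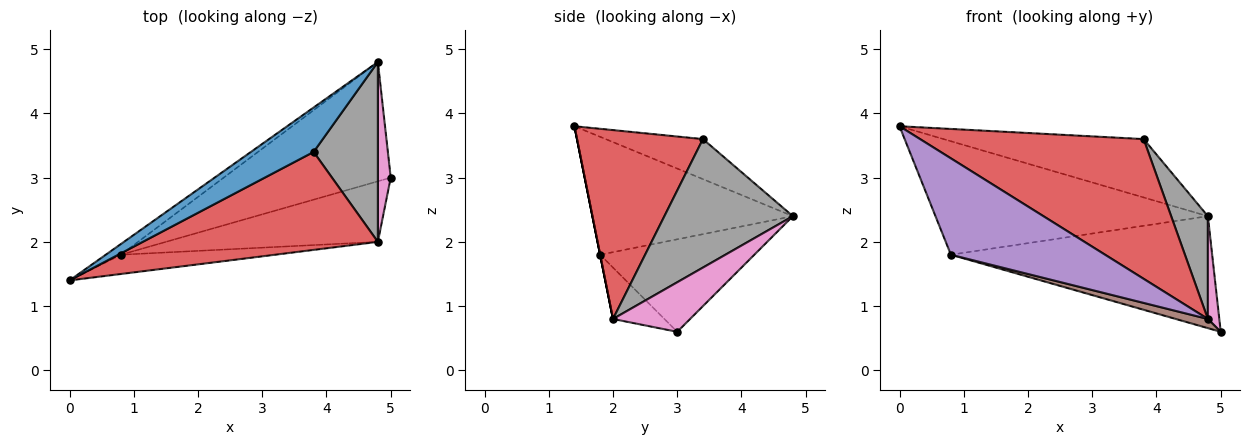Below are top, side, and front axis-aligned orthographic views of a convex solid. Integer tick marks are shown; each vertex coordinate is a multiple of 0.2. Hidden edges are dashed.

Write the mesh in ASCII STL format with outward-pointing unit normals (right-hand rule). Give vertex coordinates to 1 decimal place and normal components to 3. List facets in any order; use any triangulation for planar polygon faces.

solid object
 facet normal -0.361 0.742 0.565
  outer loop
   vertex 3.8 3.4 3.6
   vertex 4.8 4.8 2.4
   vertex 0.0 1.4 3.8
  endloop
 endfacet
 facet normal -0.591 0.803 -0.076
  outer loop
   vertex 0.8 1.8 1.8
   vertex 0.0 1.4 3.8
   vertex 4.8 4.8 2.4
  endloop
 endfacet
 facet normal -0.374 0.635 -0.676
  outer loop
   vertex 0.8 1.8 1.8
   vertex 4.8 4.8 2.4
   vertex 5.0 3.0 0.6
  endloop
 endfacet
 facet normal 0.419 -0.744 0.521
  outer loop
   vertex 4.8 2.0 0.8
   vertex 3.8 3.4 3.6
   vertex 0.0 1.4 3.8
  endloop
 endfacet
 facet normal 0.000 -0.981 -0.196
  outer loop
   vertex 4.8 2.0 0.8
   vertex 0.0 1.4 3.8
   vertex 0.8 1.8 1.8
  endloop
 endfacet
 facet normal -0.233 -0.146 -0.961
  outer loop
   vertex 4.8 2.0 0.8
   vertex 0.8 1.8 1.8
   vertex 5.0 3.0 0.6
  endloop
 endfacet
 facet normal 0.958 -0.142 0.248
  outer loop
   vertex 4.8 2.0 0.8
   vertex 5.0 3.0 0.6
   vertex 4.8 4.8 2.4
  endloop
 endfacet
 facet normal 0.867 -0.248 0.433
  outer loop
   vertex 4.8 2.0 0.8
   vertex 4.8 4.8 2.4
   vertex 3.8 3.4 3.6
  endloop
 endfacet
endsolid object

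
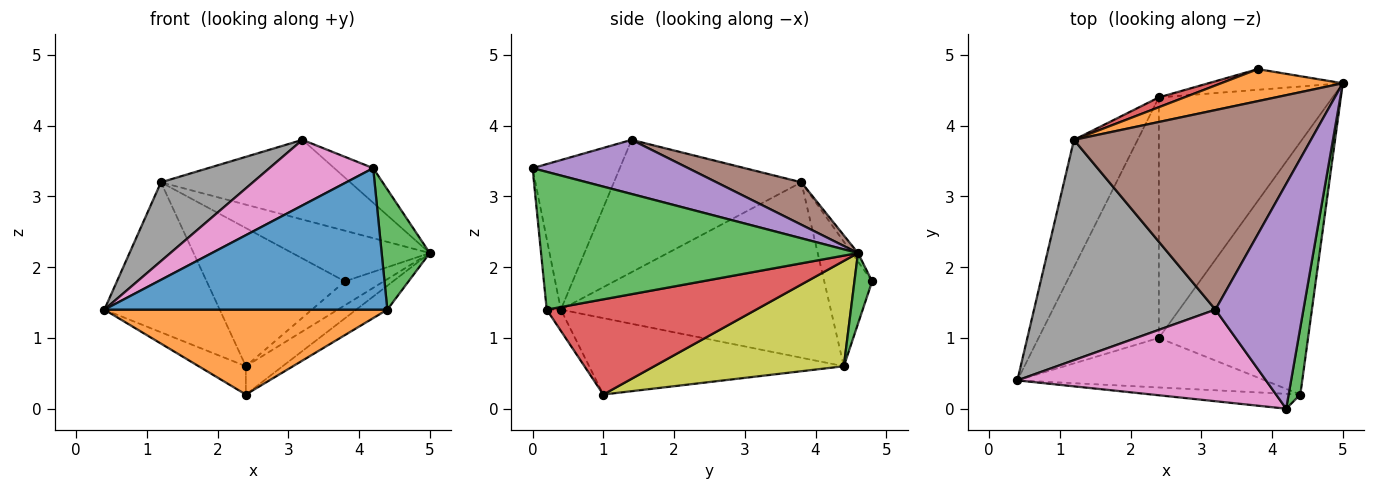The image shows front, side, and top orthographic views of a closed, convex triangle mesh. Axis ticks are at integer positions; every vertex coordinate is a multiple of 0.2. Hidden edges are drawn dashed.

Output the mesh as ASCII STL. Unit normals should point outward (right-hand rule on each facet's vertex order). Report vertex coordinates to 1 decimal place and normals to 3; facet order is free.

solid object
 facet normal -0.050 -0.993 -0.104
  outer loop
   vertex 4.4 0.2 1.4
   vertex 4.2 0.0 3.4
   vertex 0.4 0.4 1.4
  endloop
 endfacet
 facet normal -0.043 -0.863 -0.503
  outer loop
   vertex 4.4 0.2 1.4
   vertex 0.4 0.4 1.4
   vertex 2.4 1.0 0.2
  endloop
 endfacet
 facet normal 0.985 -0.150 0.084
  outer loop
   vertex 4.4 0.2 1.4
   vertex 5.0 4.6 2.2
   vertex 4.2 0.0 3.4
  endloop
 endfacet
 facet normal 0.536 0.080 -0.840
  outer loop
   vertex 4.4 0.2 1.4
   vertex 2.4 1.0 0.2
   vertex 5.0 4.6 2.2
  endloop
 endfacet
 facet normal 0.520 0.130 0.844
  outer loop
   vertex 3.2 1.4 3.8
   vertex 4.2 0.0 3.4
   vertex 5.0 4.6 2.2
  endloop
 endfacet
 facet normal 0.164 0.366 0.916
  outer loop
   vertex 3.2 1.4 3.8
   vertex 5.0 4.6 2.2
   vertex 1.2 3.8 3.2
  endloop
 endfacet
 facet normal -0.440 -0.523 0.731
  outer loop
   vertex 3.2 1.4 3.8
   vertex 0.4 0.4 1.4
   vertex 4.2 0.0 3.4
  endloop
 endfacet
 facet normal -0.566 -0.278 0.776
  outer loop
   vertex 3.2 1.4 3.8
   vertex 1.2 3.8 3.2
   vertex 0.4 0.4 1.4
  endloop
 endfacet
 facet normal 0.516 0.100 -0.851
  outer loop
   vertex 2.4 4.4 0.6
   vertex 5.0 4.6 2.2
   vertex 2.4 1.0 0.2
  endloop
 endfacet
 facet normal -0.534 0.099 -0.840
  outer loop
   vertex 2.4 4.4 0.6
   vertex 2.4 1.0 0.2
   vertex 0.4 0.4 1.4
  endloop
 endfacet
 facet normal -0.872 0.373 -0.317
  outer loop
   vertex 2.4 4.4 0.6
   vertex 0.4 0.4 1.4
   vertex 1.2 3.8 3.2
  endloop
 endfacet
 facet normal -0.037 0.845 0.534
  outer loop
   vertex 3.8 4.8 1.8
   vertex 1.2 3.8 3.2
   vertex 5.0 4.6 2.2
  endloop
 endfacet
 facet normal 0.325 0.716 -0.618
  outer loop
   vertex 3.8 4.8 1.8
   vertex 5.0 4.6 2.2
   vertex 2.4 4.4 0.6
  endloop
 endfacet
 facet normal -0.327 0.943 0.067
  outer loop
   vertex 3.8 4.8 1.8
   vertex 2.4 4.4 0.6
   vertex 1.2 3.8 3.2
  endloop
 endfacet
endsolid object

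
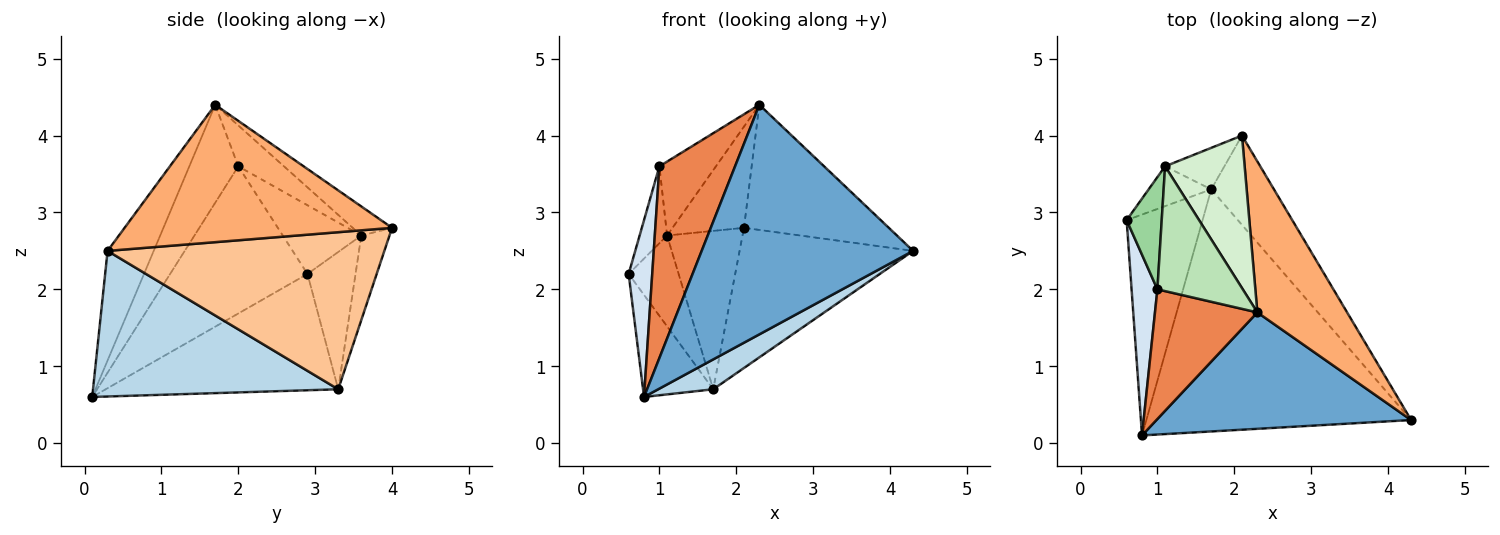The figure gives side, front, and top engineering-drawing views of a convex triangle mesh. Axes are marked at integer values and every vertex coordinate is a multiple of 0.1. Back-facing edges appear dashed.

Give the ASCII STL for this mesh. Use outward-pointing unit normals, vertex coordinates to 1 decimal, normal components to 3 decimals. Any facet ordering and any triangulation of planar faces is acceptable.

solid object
 facet normal -0.191 -0.875 0.444
  outer loop
   vertex 2.3 1.7 4.4
   vertex 0.8 0.1 0.6
   vertex 4.3 0.3 2.5
  endloop
 endfacet
 facet normal -0.812 0.245 -0.530
  outer loop
   vertex 1.7 3.3 0.7
   vertex 0.8 0.1 0.6
   vertex 0.6 2.9 2.2
  endloop
 endfacet
 facet normal 0.479 -0.108 -0.871
  outer loop
   vertex 1.7 3.3 0.7
   vertex 4.3 0.3 2.5
   vertex 0.8 0.1 0.6
  endloop
 endfacet
 facet normal -0.971 -0.167 0.170
  outer loop
   vertex 1.0 2.0 3.6
   vertex 0.6 2.9 2.2
   vertex 0.8 0.1 0.6
  endloop
 endfacet
 facet normal -0.472 -0.730 0.494
  outer loop
   vertex 1.0 2.0 3.6
   vertex 0.8 0.1 0.6
   vertex 2.3 1.7 4.4
  endloop
 endfacet
 facet normal 0.762 0.413 0.498
  outer loop
   vertex 2.1 4.0 2.8
   vertex 2.3 1.7 4.4
   vertex 4.3 0.3 2.5
  endloop
 endfacet
 facet normal 0.803 0.503 -0.321
  outer loop
   vertex 2.1 4.0 2.8
   vertex 4.3 0.3 2.5
   vertex 1.7 3.3 0.7
  endloop
 endfacet
 facet normal -0.661 0.687 -0.301
  outer loop
   vertex 1.1 3.6 2.7
   vertex 1.7 3.3 0.7
   vertex 0.6 2.9 2.2
  endloop
 endfacet
 facet normal -0.340 0.910 -0.238
  outer loop
   vertex 1.1 3.6 2.7
   vertex 2.1 4.0 2.8
   vertex 1.7 3.3 0.7
  endloop
 endfacet
 facet normal -0.850 0.297 0.434
  outer loop
   vertex 1.1 3.6 2.7
   vertex 0.6 2.9 2.2
   vertex 1.0 2.0 3.6
  endloop
 endfacet
 facet normal -0.381 0.471 0.796
  outer loop
   vertex 1.1 3.6 2.7
   vertex 1.0 2.0 3.6
   vertex 2.3 1.7 4.4
  endloop
 endfacet
 facet normal -0.291 0.529 0.797
  outer loop
   vertex 1.1 3.6 2.7
   vertex 2.3 1.7 4.4
   vertex 2.1 4.0 2.8
  endloop
 endfacet
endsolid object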